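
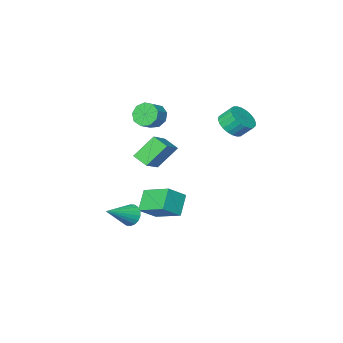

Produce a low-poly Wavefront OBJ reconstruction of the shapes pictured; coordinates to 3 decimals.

v 0.811 1.997 3.202
v 2.104 2.994 4.155
v 0.483 2.852 2.752
v 1.776 3.849 3.705
v 1.964 1.751 1.895
v 3.257 2.748 2.848
v 1.636 2.606 1.445
v 2.929 3.603 2.398
v -3.174 2.539 3.45
v -2.522 3.227 3.384
v -3.014 3.768 4.165
v -3.666 3.081 4.23
v -2.776 3.345 3.142
v -3.269 3.887 3.922
v -3.091 3.34 2.946
v -3.583 3.882 3.727
v -3.418 3.214 2.827
v -3.911 3.755 3.608
v -3.708 2.985 2.803
v -4.201 3.526 3.583
v -3.917 2.688 2.877
v -4.41 3.229 3.658
v -4.013 2.368 3.039
v -4.506 2.909 3.819
v -3.981 2.074 3.263
v -4.473 2.616 4.043
v -3.826 1.852 3.515
v -4.318 2.393 4.296
v -3.571 1.733 3.758
v -4.064 2.275 4.538
v -3.257 1.738 3.953
v -3.749 2.28 4.734
v -2.929 1.865 4.072
v -3.422 2.406 4.853
v -2.639 2.094 4.097
v -3.132 2.635 4.877
v -2.43 2.391 4.022
v -2.923 2.932 4.803
v -2.334 2.711 3.861
v -2.827 3.252 4.641
v -2.367 3.004 3.637
v -2.859 3.546 4.417
v 1.685 -0.413 -3.897
v 2.08 -0.613 -4.551
v 3.435 -0.147 -2.923
v 2.046 -0.265 -4.584
v 1.94 0.054 -4.481
v 1.783 0.281 -4.262
v 1.607 0.37 -3.971
v 1.447 0.304 -3.665
v 1.334 0.096 -3.405
v 1.29 -0.213 -3.243
v 1.325 -0.561 -3.21
v 1.431 -0.88 -3.313
v 1.587 -1.107 -3.532
v 1.763 -1.196 -3.823
v 1.923 -1.13 -4.129
v 2.037 -0.922 -4.389
v -0.105 -0.611 -4.659
v -0.927 -1.37 -3.571
v -0.695 1.206 -3.836
v -1.517 0.447 -2.748
v 1.057 -0.627 -3.792
v 0.235 -1.386 -2.704
v 0.467 1.19 -2.969
v -0.355 0.431 -1.881
v -0.368 -1.177 3.35
v 0.154 -1.547 2.761
v 0.97 -1.194 3.261
v 0.448 -0.823 3.85
v 0.018 -0.993 2.592
v 0.833 -0.64 3.092
v -0.299 -0.525 2.778
v 0.516 -0.171 3.278
v -0.648 -0.362 3.231
v 0.167 -0.008 3.732
v -0.866 -0.58 3.74
v -0.051 -0.226 4.241
v -0.851 -1.077 4.067
v -0.035 -0.724 4.567
v -0.609 -1.621 4.058
v 0.206 -1.268 4.558
v -0.255 -1.957 3.717
v 0.561 -1.604 4.218
v 0.047 -1.928 3.205
v 0.862 -1.574 3.705
f 2 4 1
f 5 2 1
f 1 4 3
f 3 5 1
f 2 8 4
f 6 2 5
f 6 8 2
f 4 8 3
f 7 5 3
f 3 8 7
f 7 6 5
f 8 6 7
f 10 9 13
f 10 13 11
f 11 13 14
f 11 14 12
f 13 9 15
f 13 15 14
f 14 15 16
f 14 16 12
f 15 9 17
f 15 17 16
f 16 17 18
f 16 18 12
f 17 9 19
f 17 19 18
f 18 19 20
f 18 20 12
f 19 9 21
f 19 21 20
f 20 21 22
f 20 22 12
f 21 9 23
f 21 23 22
f 22 23 24
f 22 24 12
f 23 9 25
f 23 25 24
f 24 25 26
f 24 26 12
f 25 9 27
f 25 27 26
f 26 27 28
f 26 28 12
f 27 9 29
f 27 29 28
f 28 29 30
f 28 30 12
f 29 9 31
f 29 31 30
f 30 31 32
f 30 32 12
f 31 9 33
f 31 33 32
f 32 33 34
f 32 34 12
f 33 9 35
f 33 35 34
f 34 35 36
f 34 36 12
f 35 9 37
f 35 37 36
f 36 37 38
f 36 38 12
f 37 9 39
f 37 39 38
f 38 39 40
f 38 40 12
f 39 9 41
f 39 41 40
f 40 41 42
f 40 42 12
f 41 9 10
f 41 10 42
f 42 10 11
f 42 11 12
f 44 43 46
f 44 46 45
f 46 43 47
f 46 47 45
f 47 43 48
f 47 48 45
f 48 43 49
f 48 49 45
f 49 43 50
f 49 50 45
f 50 43 51
f 50 51 45
f 51 43 52
f 51 52 45
f 52 43 53
f 52 53 45
f 53 43 54
f 53 54 45
f 54 43 55
f 54 55 45
f 55 43 56
f 55 56 45
f 56 43 57
f 56 57 45
f 57 43 58
f 57 58 45
f 58 43 44
f 58 44 45
f 60 62 59
f 63 60 59
f 59 62 61
f 61 63 59
f 60 66 62
f 64 60 63
f 64 66 60
f 62 66 61
f 65 63 61
f 61 66 65
f 65 64 63
f 66 64 65
f 68 67 71
f 68 71 69
f 69 71 72
f 69 72 70
f 71 67 73
f 71 73 72
f 72 73 74
f 72 74 70
f 73 67 75
f 73 75 74
f 74 75 76
f 74 76 70
f 75 67 77
f 75 77 76
f 76 77 78
f 76 78 70
f 77 67 79
f 77 79 78
f 78 79 80
f 78 80 70
f 79 67 81
f 79 81 80
f 80 81 82
f 80 82 70
f 81 67 83
f 81 83 82
f 82 83 84
f 82 84 70
f 83 67 85
f 83 85 84
f 84 85 86
f 84 86 70
f 85 67 68
f 85 68 86
f 86 68 69
f 86 69 70



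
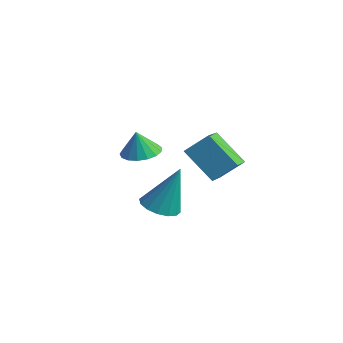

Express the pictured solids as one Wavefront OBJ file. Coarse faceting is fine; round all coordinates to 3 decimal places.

v -3.579 -1.556 0.683
v -2.778 -1.893 0.725
v -3.701 -1.704 1.837
v -2.718 -1.485 0.783
v -2.855 -1.093 0.819
v -3.158 -0.808 0.824
v -3.557 -0.694 0.796
v -3.962 -0.777 0.742
v -4.278 -1.039 0.675
v -4.435 -1.419 0.61
v -4.395 -1.831 0.561
v -4.169 -2.179 0.54
v -3.807 -2.385 0.552
v -3.393 -2.401 0.594
v -3.021 -2.223 0.656
v 0.15 -3.839 0.179
v 0.94 -4.14 0.094
v 0.61 -3.201 2.181
v 0.962 -3.723 -0.044
v 0.766 -3.336 -0.122
v 0.405 -3.085 -0.119
v -0.024 -3.035 -0.036
v -0.407 -3.201 0.104
v -0.64 -3.538 0.265
v -0.662 -3.955 0.403
v -0.466 -4.341 0.481
v -0.105 -4.593 0.478
v 0.325 -4.642 0.395
v 0.707 -4.476 0.255
v -2.628 -0.087 0.556
v -2.007 0.707 1.438
v -3.265 0.959 0.063
v -2.644 1.753 0.945
v -1.216 0.187 -0.685
v -0.595 0.981 0.197
v -1.853 1.233 -1.178
v -1.232 2.027 -0.296
f 2 1 4
f 2 4 3
f 4 1 5
f 4 5 3
f 5 1 6
f 5 6 3
f 6 1 7
f 6 7 3
f 7 1 8
f 7 8 3
f 8 1 9
f 8 9 3
f 9 1 10
f 9 10 3
f 10 1 11
f 10 11 3
f 11 1 12
f 11 12 3
f 12 1 13
f 12 13 3
f 13 1 14
f 13 14 3
f 14 1 15
f 14 15 3
f 15 1 2
f 15 2 3
f 17 16 19
f 17 19 18
f 19 16 20
f 19 20 18
f 20 16 21
f 20 21 18
f 21 16 22
f 21 22 18
f 22 16 23
f 22 23 18
f 23 16 24
f 23 24 18
f 24 16 25
f 24 25 18
f 25 16 26
f 25 26 18
f 26 16 27
f 26 27 18
f 27 16 28
f 27 28 18
f 28 16 29
f 28 29 18
f 29 16 17
f 29 17 18
f 31 33 30
f 34 31 30
f 30 33 32
f 32 34 30
f 31 37 33
f 35 31 34
f 35 37 31
f 33 37 32
f 36 34 32
f 32 37 36
f 36 35 34
f 37 35 36



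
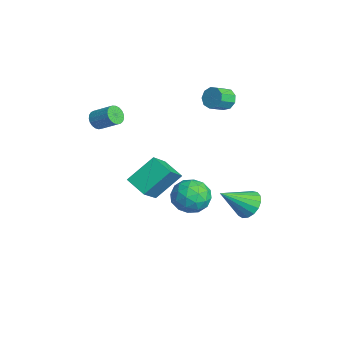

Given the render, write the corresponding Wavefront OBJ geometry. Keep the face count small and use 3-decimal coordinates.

v 1.476 3.159 -2.751
v 2.29 2.883 -3.18
v 1.604 1.481 -1.429
v 2.432 3.16 -2.842
v 2.355 3.437 -2.483
v 2.077 3.65 -2.185
v 1.662 3.751 -2.018
v 1.203 3.716 -2.018
v 0.808 3.553 -2.186
v 0.565 3.301 -2.483
v 0.531 3.016 -2.842
v 0.714 2.763 -3.18
v 1.071 2.602 -3.419
v 1.521 2.568 -3.506
v 1.961 2.67 -3.419
v -2.26 -4.305 2.943
v -1.958 -4.117 2.411
v -1.157 -3.268 3.166
v -1.46 -3.455 3.697
v -2.157 -3.942 2.425
v -1.356 -3.093 3.18
v -2.375 -3.829 2.529
v -1.574 -2.98 3.284
v -2.573 -3.799 2.705
v -1.772 -2.95 3.46
v -2.716 -3.856 2.922
v -1.915 -3.007 3.676
v -2.781 -3.99 3.142
v -1.98 -3.141 3.897
v -2.756 -4.179 3.328
v -1.955 -3.33 4.082
v -2.645 -4.39 3.447
v -1.844 -3.541 4.202
v -2.468 -4.586 3.479
v -1.667 -3.737 4.234
v -2.255 -4.733 3.418
v -1.454 -3.884 4.173
v -2.042 -4.806 3.275
v -1.241 -3.957 4.03
v -1.868 -4.792 3.075
v -1.067 -3.943 3.83
v -1.761 -4.694 2.851
v -0.96 -3.845 3.606
v -1.741 -4.529 2.644
v -0.94 -3.68 3.399
v -1.81 -4.325 2.488
v -1.009 -3.476 3.243
v 2.815 0.233 0.347
v 3.903 0.341 -0.029
v 2.837 -1.581 -0.111
v 3.925 -1.473 -0.487
v 3.693 -1.393 0.643
v 3.679 -0.271 0.926
v 3.061 -0.969 -1.066
v 3.047 0.153 -0.783
v 4.055 -0.401 -0.902
v 4.446 -0.664 0.154
v 2.294 -0.576 -0.294
v 2.685 -0.839 0.762
v 3.357 0.446 0.199
v 3.383 -1.686 -0.339
v 3.246 -1.639 0.325
v 3.886 -1.576 0.104
v 3.226 0.086 0.761
v 3.865 0.15 0.54
v 3.742 -0.869 0.935
v 2.875 -1.39 -0.68
v 3.514 -1.326 -0.901
v 2.854 0.336 -0.244
v 3.494 0.399 -0.465
v 2.998 -0.371 -1.075
v 4.086 0.073 -0.535
v 4.099 -0.993 -0.804
v 3.591 -0.696 -1.145
v 3.583 -0.037 -0.978
v 4.316 -0.081 0.086
v 4.329 -1.147 -0.183
v 4.192 -1.1 0.481
v 4.184 -0.441 0.647
v 4.405 -0.517 -0.427
v 2.411 -0.093 0.043
v 2.424 -1.159 -0.226
v 2.556 -0.799 -0.787
v 2.548 -0.14 -0.621
v 2.641 -0.247 0.664
v 2.654 -1.313 0.395
v 3.157 -1.203 0.838
v 3.149 -0.544 1.005
v 2.335 -0.723 0.287
v -2.406 2.938 3.338
v -2.035 3.379 3.802
v -1.604 2.463 4.327
v -1.974 2.022 3.862
v -2.492 3.272 3.992
v -2.061 2.357 4.517
v -2.909 3.009 3.876
v -2.477 2.093 4.4
v -3.09 2.713 3.507
v -2.658 1.797 4.032
v -2.951 2.522 3.06
v -2.519 1.606 3.584
v -2.557 2.525 2.742
v -2.125 1.61 3.267
v -2.092 2.722 2.703
v -1.661 1.806 3.228
v -1.774 3.02 2.961
v -1.343 2.104 3.486
v -1.752 3.279 3.395
v -1.32 2.363 3.92
v -4.123 -1.571 -3.946
v -4.362 0.014 -2.528
v -2.954 -0.898 -4.502
v -3.192 0.688 -3.084
v -2.948 -2.548 -2.656
v -3.186 -0.962 -1.238
v -1.778 -1.874 -3.212
v -2.017 -0.289 -1.794
f 2 1 4
f 2 4 3
f 4 1 5
f 4 5 3
f 5 1 6
f 5 6 3
f 6 1 7
f 6 7 3
f 7 1 8
f 7 8 3
f 8 1 9
f 8 9 3
f 9 1 10
f 9 10 3
f 10 1 11
f 10 11 3
f 11 1 12
f 11 12 3
f 12 1 13
f 12 13 3
f 13 1 14
f 13 14 3
f 14 1 15
f 14 15 3
f 15 1 2
f 15 2 3
f 17 16 20
f 17 20 18
f 18 20 21
f 18 21 19
f 20 16 22
f 20 22 21
f 21 22 23
f 21 23 19
f 22 16 24
f 22 24 23
f 23 24 25
f 23 25 19
f 24 16 26
f 24 26 25
f 25 26 27
f 25 27 19
f 26 16 28
f 26 28 27
f 27 28 29
f 27 29 19
f 28 16 30
f 28 30 29
f 29 30 31
f 29 31 19
f 30 16 32
f 30 32 31
f 31 32 33
f 31 33 19
f 32 16 34
f 32 34 33
f 33 34 35
f 33 35 19
f 34 16 36
f 34 36 35
f 35 36 37
f 35 37 19
f 36 16 38
f 36 38 37
f 37 38 39
f 37 39 19
f 38 16 40
f 38 40 39
f 39 40 41
f 39 41 19
f 40 16 42
f 40 42 41
f 41 42 43
f 41 43 19
f 42 16 44
f 42 44 43
f 43 44 45
f 43 45 19
f 44 16 46
f 44 46 45
f 45 46 47
f 45 47 19
f 46 16 17
f 46 17 47
f 47 17 18
f 47 18 19
f 48 85 64
f 85 59 88
f 64 88 53
f 85 88 64
f 48 64 60
f 64 53 65
f 60 65 49
f 64 65 60
f 48 60 69
f 60 49 70
f 69 70 55
f 60 70 69
f 48 69 81
f 69 55 84
f 81 84 58
f 69 84 81
f 48 81 85
f 81 58 89
f 85 89 59
f 81 89 85
f 49 65 76
f 65 53 79
f 76 79 57
f 65 79 76
f 53 88 66
f 88 59 87
f 66 87 52
f 88 87 66
f 59 89 86
f 89 58 82
f 86 82 50
f 89 82 86
f 58 84 83
f 84 55 71
f 83 71 54
f 84 71 83
f 55 70 75
f 70 49 72
f 75 72 56
f 70 72 75
f 51 77 63
f 77 57 78
f 63 78 52
f 77 78 63
f 51 63 61
f 63 52 62
f 61 62 50
f 63 62 61
f 51 61 68
f 61 50 67
f 68 67 54
f 61 67 68
f 51 68 73
f 68 54 74
f 73 74 56
f 68 74 73
f 51 73 77
f 73 56 80
f 77 80 57
f 73 80 77
f 52 78 66
f 78 57 79
f 66 79 53
f 78 79 66
f 50 62 86
f 62 52 87
f 86 87 59
f 62 87 86
f 54 67 83
f 67 50 82
f 83 82 58
f 67 82 83
f 56 74 75
f 74 54 71
f 75 71 55
f 74 71 75
f 57 80 76
f 80 56 72
f 76 72 49
f 80 72 76
f 91 90 94
f 91 94 92
f 92 94 95
f 92 95 93
f 94 90 96
f 94 96 95
f 95 96 97
f 95 97 93
f 96 90 98
f 96 98 97
f 97 98 99
f 97 99 93
f 98 90 100
f 98 100 99
f 99 100 101
f 99 101 93
f 100 90 102
f 100 102 101
f 101 102 103
f 101 103 93
f 102 90 104
f 102 104 103
f 103 104 105
f 103 105 93
f 104 90 106
f 104 106 105
f 105 106 107
f 105 107 93
f 106 90 108
f 106 108 107
f 107 108 109
f 107 109 93
f 108 90 91
f 108 91 109
f 109 91 92
f 109 92 93
f 111 113 110
f 114 111 110
f 110 113 112
f 112 114 110
f 111 117 113
f 115 111 114
f 115 117 111
f 113 117 112
f 116 114 112
f 112 117 116
f 116 115 114
f 117 115 116



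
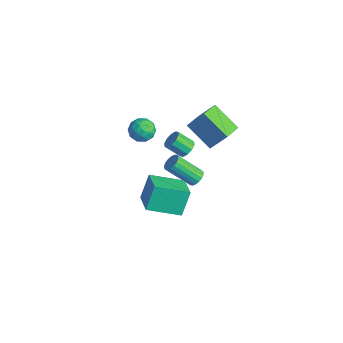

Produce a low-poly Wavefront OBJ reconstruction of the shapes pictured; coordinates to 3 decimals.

v -1.883 2.933 -0.624
v -1.287 2.639 -0.479
v -1.882 1.853 0.369
v -2.477 2.147 0.224
v -1.339 2.962 -0.216
v -1.934 2.176 0.632
v -1.599 3.274 -0.109
v -2.194 2.489 0.739
v -1.967 3.456 -0.198
v -2.562 2.671 0.65
v -2.303 3.438 -0.45
v -2.898 2.653 0.397
v -2.478 3.227 -0.769
v -3.073 2.441 0.079
v -2.426 2.904 -1.032
v -3.021 2.118 -0.184
v -2.166 2.591 -1.139
v -2.761 1.806 -0.291
v -1.798 2.409 -1.05
v -2.393 1.624 -0.202
v -1.462 2.427 -0.797
v -2.057 1.642 0.05
v 2.875 -2.727 1.839
v 2.51 -1.964 3.36
v 3.71 -0.845 1.095
v 3.345 -0.081 2.615
v 4.495 -3.199 2.465
v 4.13 -2.435 3.985
v 5.33 -1.316 1.72
v 4.965 -0.553 3.241
v -0.738 2.968 -2.622
v -0.242 3.077 -2.231
v -1.127 1.78 -0.748
v -1.622 1.672 -1.138
v -0.443 3.297 -2.159
v -1.327 2 -0.675
v -0.711 3.442 -2.192
v -1.595 2.145 -0.708
v -0.985 3.478 -2.324
v -1.869 2.181 -0.84
v -1.202 3.397 -2.524
v -2.087 2.101 -1.04
v -1.313 3.219 -2.746
v -2.198 1.922 -1.263
v -1.293 2.983 -2.94
v -2.177 1.686 -1.457
v -1.145 2.743 -3.061
v -2.029 1.446 -1.578
v -0.904 2.555 -3.082
v -1.788 1.259 -1.598
v -0.624 2.462 -2.997
v -1.509 1.165 -1.513
v -0.371 2.485 -2.826
v -1.256 1.188 -1.342
v -0.202 2.618 -2.608
v -1.087 1.322 -1.125
v -0.155 2.832 -2.394
v -1.04 1.535 -0.91
v -1.882 3.678 2.383
v -1.257 4.497 3.735
v -0.246 4.384 1.199
v 0.379 5.203 2.551
v -1.099 2.477 2.749
v -0.474 3.296 4.101
v 0.537 3.183 1.565
v 1.162 4.002 2.917
v -4.653 1.212 0.823
v -3.822 1.397 1.185
v -4.018 0.283 -0.165
v -3.187 0.468 0.197
v -3.807 -0.015 0.685
v -4.199 0.559 1.296
v -3.641 1.121 -0.276
v -4.033 1.695 0.335
v -3.196 1.34 0.505
v -3.298 0.638 1.099
v -4.542 1.042 -0.079
v -4.644 0.34 0.515
v -4.293 1.386 1.091
v -3.547 0.294 -0.071
v -3.911 0.01 0.217
v -3.422 0.119 0.429
v -4.515 0.894 1.156
v -4.026 1.002 1.368
v -4.017 0.172 1.075
v -3.814 0.678 -0.348
v -3.325 0.786 -0.136
v -4.418 1.561 0.591
v -3.929 1.67 0.803
v -3.823 1.508 -0.055
v -3.436 1.461 0.904
v -3.063 0.915 0.323
v -3.33 1.299 0.045
v -3.561 1.636 0.404
v -3.497 1.048 1.253
v -3.124 0.502 0.672
v -3.488 0.219 0.959
v -3.719 0.556 1.318
v -3.129 1.015 0.853
v -4.716 1.178 0.348
v -4.343 0.632 -0.233
v -4.121 1.124 -0.298
v -4.352 1.461 0.061
v -4.777 0.765 0.697
v -4.404 0.219 0.116
v -4.279 0.044 0.616
v -4.51 0.381 0.975
v -4.711 0.665 0.167
f 2 1 5
f 2 5 3
f 3 5 6
f 3 6 4
f 5 1 7
f 5 7 6
f 6 7 8
f 6 8 4
f 7 1 9
f 7 9 8
f 8 9 10
f 8 10 4
f 9 1 11
f 9 11 10
f 10 11 12
f 10 12 4
f 11 1 13
f 11 13 12
f 12 13 14
f 12 14 4
f 13 1 15
f 13 15 14
f 14 15 16
f 14 16 4
f 15 1 17
f 15 17 16
f 16 17 18
f 16 18 4
f 17 1 19
f 17 19 18
f 18 19 20
f 18 20 4
f 19 1 21
f 19 21 20
f 20 21 22
f 20 22 4
f 21 1 2
f 21 2 22
f 22 2 3
f 22 3 4
f 24 26 23
f 27 24 23
f 23 26 25
f 25 27 23
f 24 30 26
f 28 24 27
f 28 30 24
f 26 30 25
f 29 27 25
f 25 30 29
f 29 28 27
f 30 28 29
f 32 31 35
f 32 35 33
f 33 35 36
f 33 36 34
f 35 31 37
f 35 37 36
f 36 37 38
f 36 38 34
f 37 31 39
f 37 39 38
f 38 39 40
f 38 40 34
f 39 31 41
f 39 41 40
f 40 41 42
f 40 42 34
f 41 31 43
f 41 43 42
f 42 43 44
f 42 44 34
f 43 31 45
f 43 45 44
f 44 45 46
f 44 46 34
f 45 31 47
f 45 47 46
f 46 47 48
f 46 48 34
f 47 31 49
f 47 49 48
f 48 49 50
f 48 50 34
f 49 31 51
f 49 51 50
f 50 51 52
f 50 52 34
f 51 31 53
f 51 53 52
f 52 53 54
f 52 54 34
f 53 31 55
f 53 55 54
f 54 55 56
f 54 56 34
f 55 31 57
f 55 57 56
f 56 57 58
f 56 58 34
f 57 31 32
f 57 32 58
f 58 32 33
f 58 33 34
f 60 62 59
f 63 60 59
f 59 62 61
f 61 63 59
f 60 66 62
f 64 60 63
f 64 66 60
f 62 66 61
f 65 63 61
f 61 66 65
f 65 64 63
f 66 64 65
f 67 104 83
f 104 78 107
f 83 107 72
f 104 107 83
f 67 83 79
f 83 72 84
f 79 84 68
f 83 84 79
f 67 79 88
f 79 68 89
f 88 89 74
f 79 89 88
f 67 88 100
f 88 74 103
f 100 103 77
f 88 103 100
f 67 100 104
f 100 77 108
f 104 108 78
f 100 108 104
f 68 84 95
f 84 72 98
f 95 98 76
f 84 98 95
f 72 107 85
f 107 78 106
f 85 106 71
f 107 106 85
f 78 108 105
f 108 77 101
f 105 101 69
f 108 101 105
f 77 103 102
f 103 74 90
f 102 90 73
f 103 90 102
f 74 89 94
f 89 68 91
f 94 91 75
f 89 91 94
f 70 96 82
f 96 76 97
f 82 97 71
f 96 97 82
f 70 82 80
f 82 71 81
f 80 81 69
f 82 81 80
f 70 80 87
f 80 69 86
f 87 86 73
f 80 86 87
f 70 87 92
f 87 73 93
f 92 93 75
f 87 93 92
f 70 92 96
f 92 75 99
f 96 99 76
f 92 99 96
f 71 97 85
f 97 76 98
f 85 98 72
f 97 98 85
f 69 81 105
f 81 71 106
f 105 106 78
f 81 106 105
f 73 86 102
f 86 69 101
f 102 101 77
f 86 101 102
f 75 93 94
f 93 73 90
f 94 90 74
f 93 90 94
f 76 99 95
f 99 75 91
f 95 91 68
f 99 91 95



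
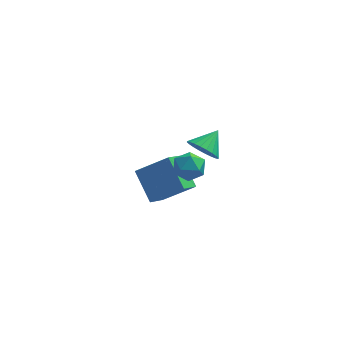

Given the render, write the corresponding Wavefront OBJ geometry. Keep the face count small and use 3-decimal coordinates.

v -1.615 1.829 -1.169
v -0.698 1.925 -1.243
v -1.422 0.495 -0.517
v -0.505 0.591 -0.591
v -0.981 1.129 -0.007
v -1.1 1.953 -0.41
v -1.02 0.467 -1.35
v -1.139 1.291 -1.753
v -0.33 1.084 -1.355
v -0.306 1.493 -0.525
v -1.814 0.927 -1.235
v -1.79 1.336 -0.405
v -3.882 2.269 -2.461
v -2.202 2.272 -1.217
v -3.367 3.278 -3.158
v -1.687 3.281 -1.914
v -2.973 0.959 -3.686
v -1.293 0.962 -2.442
v -2.458 1.968 -4.383
v -0.778 1.971 -3.139
v -0.148 -1.69 3.031
v 0.632 -2.07 2.833
v 0.488 -0.77 3.769
v 0.601 -1.841 2.574
v 0.455 -1.589 2.385
v 0.218 -1.352 2.294
v -0.075 -1.167 2.315
v -0.379 -1.061 2.446
v -0.648 -1.052 2.665
v -0.841 -1.139 2.941
v -0.928 -1.311 3.23
v -0.896 -1.54 3.489
v -0.751 -1.792 3.678
v -0.513 -2.029 3.769
v -0.22 -2.214 3.747
v 0.084 -2.319 3.617
v 0.352 -2.329 3.397
v 0.545 -2.241 3.122
f 1 12 6
f 1 6 2
f 1 2 8
f 1 8 11
f 1 11 12
f 2 6 10
f 6 12 5
f 12 11 3
f 11 8 7
f 8 2 9
f 4 10 5
f 4 5 3
f 4 3 7
f 4 7 9
f 4 9 10
f 5 10 6
f 3 5 12
f 7 3 11
f 9 7 8
f 10 9 2
f 14 16 13
f 17 14 13
f 13 16 15
f 15 17 13
f 14 20 16
f 18 14 17
f 18 20 14
f 16 20 15
f 19 17 15
f 15 20 19
f 19 18 17
f 20 18 19
f 22 21 24
f 22 24 23
f 24 21 25
f 24 25 23
f 25 21 26
f 25 26 23
f 26 21 27
f 26 27 23
f 27 21 28
f 27 28 23
f 28 21 29
f 28 29 23
f 29 21 30
f 29 30 23
f 30 21 31
f 30 31 23
f 31 21 32
f 31 32 23
f 32 21 33
f 32 33 23
f 33 21 34
f 33 34 23
f 34 21 35
f 34 35 23
f 35 21 36
f 35 36 23
f 36 21 37
f 36 37 23
f 37 21 38
f 37 38 23
f 38 21 22
f 38 22 23



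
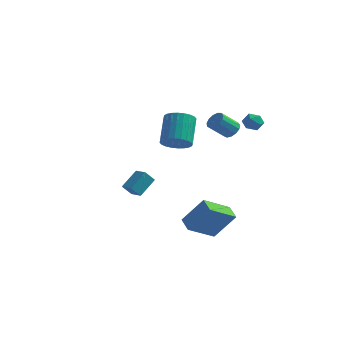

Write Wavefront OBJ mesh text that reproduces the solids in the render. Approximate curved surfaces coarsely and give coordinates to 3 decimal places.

v -3.848 2.045 -2.331
v -3.446 3.199 -1.33
v -4.686 2.467 -2.481
v -4.284 3.621 -1.479
v -3.456 2.559 -3.081
v -3.054 3.713 -2.079
v -4.294 2.981 -3.23
v -3.892 4.135 -2.229
v 3.558 4.065 4.148
v 4.1 3.807 3.759
v 2.96 3.093 3.961
v 3.502 2.835 3.572
v 3.576 2.916 4.278
v 3.945 3.517 4.394
v 3.115 3.383 3.326
v 3.484 3.984 3.442
v 3.826 3.385 3.251
v 4.111 3.097 3.84
v 2.949 3.803 3.88
v 3.234 3.515 4.469
v 2.246 3.266 3.075
v 2.513 3.62 3.591
v 1.78 2.788 4.541
v 1.514 2.434 4.025
v 2.187 3.798 3.495
v 1.455 2.966 4.445
v 1.88 3.806 3.266
v 1.148 2.974 4.216
v 1.69 3.644 2.976
v 0.957 2.812 3.926
v 1.676 3.361 2.718
v 0.943 2.529 3.668
v 1.843 3.048 2.573
v 1.11 2.216 3.523
v 2.138 2.805 2.587
v 1.405 1.973 3.537
v 2.468 2.707 2.757
v 1.735 1.875 3.707
v 2.727 2.788 3.027
v 1.994 1.956 3.977
v 2.834 3.02 3.313
v 2.101 2.188 4.263
v 2.754 3.33 3.523
v 2.021 2.498 4.473
v 2.966 -4.534 -2.019
v 4.175 -4.232 -0.379
v 2.267 -3.856 -1.629
v 3.475 -3.554 0.012
v 3.905 -3.006 -2.992
v 5.113 -2.704 -1.351
v 3.205 -2.328 -2.601
v 4.414 -2.026 -0.961
v 0.244 -0.255 2.822
v 1.176 0.013 2.818
v 0.788 1.383 4.374
v -0.144 1.115 4.378
v 1.028 0.255 2.567
v 0.641 1.626 4.124
v 0.761 0.42 2.356
v 0.374 1.791 3.913
v 0.416 0.482 2.215
v 0.028 1.853 3.772
v 0.044 0.432 2.167
v -0.344 1.802 3.724
v -0.298 0.277 2.218
v -0.686 1.647 3.775
v -0.557 0.041 2.361
v -0.945 1.412 3.918
v -0.694 -0.24 2.575
v -1.082 1.131 4.131
v -0.688 -0.523 2.826
v -1.076 0.847 4.382
v -0.541 -0.766 3.076
v -0.928 0.605 4.633
v -0.274 -0.931 3.287
v -0.661 0.44 4.844
v 0.072 -0.993 3.428
v -0.316 0.378 4.985
v 0.444 -0.942 3.476
v 0.056 0.428 5.033
v 0.786 -0.787 3.425
v 0.398 0.583 4.982
v 1.045 -0.552 3.282
v 0.657 0.819 4.839
v 1.182 -0.271 3.069
v 0.794 1.1 4.625
f 2 4 1
f 5 2 1
f 1 4 3
f 3 5 1
f 2 8 4
f 6 2 5
f 6 8 2
f 4 8 3
f 7 5 3
f 3 8 7
f 7 6 5
f 8 6 7
f 9 20 14
f 9 14 10
f 9 10 16
f 9 16 19
f 9 19 20
f 10 14 18
f 14 20 13
f 20 19 11
f 19 16 15
f 16 10 17
f 12 18 13
f 12 13 11
f 12 11 15
f 12 15 17
f 12 17 18
f 13 18 14
f 11 13 20
f 15 11 19
f 17 15 16
f 18 17 10
f 22 21 25
f 22 25 23
f 23 25 26
f 23 26 24
f 25 21 27
f 25 27 26
f 26 27 28
f 26 28 24
f 27 21 29
f 27 29 28
f 28 29 30
f 28 30 24
f 29 21 31
f 29 31 30
f 30 31 32
f 30 32 24
f 31 21 33
f 31 33 32
f 32 33 34
f 32 34 24
f 33 21 35
f 33 35 34
f 34 35 36
f 34 36 24
f 35 21 37
f 35 37 36
f 36 37 38
f 36 38 24
f 37 21 39
f 37 39 38
f 38 39 40
f 38 40 24
f 39 21 41
f 39 41 40
f 40 41 42
f 40 42 24
f 41 21 43
f 41 43 42
f 42 43 44
f 42 44 24
f 43 21 22
f 43 22 44
f 44 22 23
f 44 23 24
f 46 48 45
f 49 46 45
f 45 48 47
f 47 49 45
f 46 52 48
f 50 46 49
f 50 52 46
f 48 52 47
f 51 49 47
f 47 52 51
f 51 50 49
f 52 50 51
f 54 53 57
f 54 57 55
f 55 57 58
f 55 58 56
f 57 53 59
f 57 59 58
f 58 59 60
f 58 60 56
f 59 53 61
f 59 61 60
f 60 61 62
f 60 62 56
f 61 53 63
f 61 63 62
f 62 63 64
f 62 64 56
f 63 53 65
f 63 65 64
f 64 65 66
f 64 66 56
f 65 53 67
f 65 67 66
f 66 67 68
f 66 68 56
f 67 53 69
f 67 69 68
f 68 69 70
f 68 70 56
f 69 53 71
f 69 71 70
f 70 71 72
f 70 72 56
f 71 53 73
f 71 73 72
f 72 73 74
f 72 74 56
f 73 53 75
f 73 75 74
f 74 75 76
f 74 76 56
f 75 53 77
f 75 77 76
f 76 77 78
f 76 78 56
f 77 53 79
f 77 79 78
f 78 79 80
f 78 80 56
f 79 53 81
f 79 81 80
f 80 81 82
f 80 82 56
f 81 53 83
f 81 83 82
f 82 83 84
f 82 84 56
f 83 53 85
f 83 85 84
f 84 85 86
f 84 86 56
f 85 53 54
f 85 54 86
f 86 54 55
f 86 55 56



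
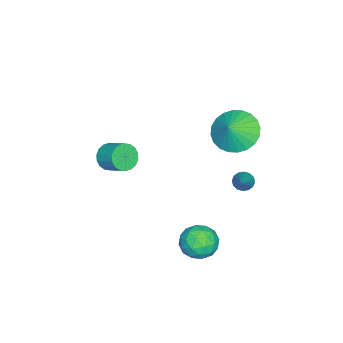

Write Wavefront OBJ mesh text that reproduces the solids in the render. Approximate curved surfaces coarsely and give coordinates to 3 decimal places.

v -2.586 2.461 2.598
v -1.97 3.231 2.109
v -1.894 2.379 3.342
v -2.217 3.471 2.365
v -2.52 3.557 2.657
v -2.833 3.477 2.939
v -3.109 3.242 3.17
v -3.305 2.888 3.313
v -3.391 2.469 3.348
v -3.355 2.049 3.268
v -3.202 1.691 3.086
v -2.955 1.451 2.83
v -2.652 1.364 2.539
v -2.339 1.445 2.256
v -2.064 1.68 2.026
v -1.868 2.034 1.883
v -1.781 2.453 1.848
v -1.817 2.873 1.928
v -2.27 -3.209 -0.655
v -1.887 -3.017 -1.234
v -1.507 -2.119 -0.683
v -1.89 -2.311 -0.105
v -2.167 -2.869 -1.281
v -1.787 -1.971 -0.731
v -2.468 -2.789 -1.205
v -2.088 -1.89 -0.655
v -2.729 -2.791 -1.02
v -2.349 -1.893 -0.47
v -2.9 -2.877 -0.762
v -2.52 -1.979 -0.212
v -2.946 -3.028 -0.484
v -2.565 -2.13 0.067
v -2.858 -3.215 -0.239
v -2.477 -2.317 0.311
v -2.653 -3.401 -0.077
v -2.273 -2.503 0.474
v -2.373 -3.549 -0.029
v -1.993 -2.651 0.521
v -2.072 -3.63 -0.105
v -1.692 -2.731 0.445
v -1.811 -3.627 -0.29
v -1.431 -2.729 0.26
v -1.64 -3.541 -0.548
v -1.26 -2.643 0.002
v -1.595 -3.39 -0.827
v -1.214 -2.492 -0.276
v -1.683 -3.203 -1.071
v -1.302 -2.305 -0.521
v 0.249 2.339 -2.262
v 0.783 2.213 -2.993
v -0.803 1.507 -2.887
v -0.269 1.381 -3.618
v -0.045 0.999 -2.817
v 0.605 1.514 -2.431
v -0.625 2.206 -3.449
v 0.025 2.721 -3.063
v 0.243 2.131 -3.727
v 0.601 1.385 -3.337
v -0.621 2.335 -2.543
v -0.263 1.589 -2.153
v 0.608 2.349 -2.573
v -0.628 1.371 -3.307
v -0.497 1.147 -2.836
v -0.183 1.072 -3.267
v 0.504 1.938 -2.242
v 0.818 1.864 -2.672
v 0.331 1.151 -2.569
v -0.838 1.856 -3.208
v -0.524 1.782 -3.638
v 0.163 2.648 -2.613
v 0.477 2.573 -3.044
v -0.351 2.569 -3.311
v 0.605 2.227 -3.434
v -0.013 1.737 -3.801
v -0.223 2.222 -3.702
v 0.16 2.525 -3.475
v 0.816 1.788 -3.205
v 0.197 1.299 -3.572
v 0.329 1.075 -3.101
v 0.711 1.377 -2.874
v 0.498 1.74 -3.636
v -0.217 2.421 -2.308
v -0.836 1.932 -2.675
v -0.731 2.343 -3.006
v -0.349 2.645 -2.779
v -0.007 1.983 -2.079
v -0.625 1.493 -2.446
v -0.18 1.195 -2.405
v 0.203 1.498 -2.178
v -0.518 1.98 -2.244
v -4.739 2.118 -2.632
v -4.402 1.943 -2.972
v -3.201 2.542 -1.328
v -4.427 2.2 -3.027
v -4.535 2.435 -2.975
v -4.698 2.586 -2.832
v -4.872 2.611 -2.635
v -5.01 2.504 -2.437
v -5.076 2.294 -2.291
v -5.051 2.037 -2.237
v -4.943 1.801 -2.288
v -4.78 1.651 -2.432
v -4.606 1.626 -2.629
v -4.468 1.733 -2.827
f 2 1 4
f 2 4 3
f 4 1 5
f 4 5 3
f 5 1 6
f 5 6 3
f 6 1 7
f 6 7 3
f 7 1 8
f 7 8 3
f 8 1 9
f 8 9 3
f 9 1 10
f 9 10 3
f 10 1 11
f 10 11 3
f 11 1 12
f 11 12 3
f 12 1 13
f 12 13 3
f 13 1 14
f 13 14 3
f 14 1 15
f 14 15 3
f 15 1 16
f 15 16 3
f 16 1 17
f 16 17 3
f 17 1 18
f 17 18 3
f 18 1 2
f 18 2 3
f 20 19 23
f 20 23 21
f 21 23 24
f 21 24 22
f 23 19 25
f 23 25 24
f 24 25 26
f 24 26 22
f 25 19 27
f 25 27 26
f 26 27 28
f 26 28 22
f 27 19 29
f 27 29 28
f 28 29 30
f 28 30 22
f 29 19 31
f 29 31 30
f 30 31 32
f 30 32 22
f 31 19 33
f 31 33 32
f 32 33 34
f 32 34 22
f 33 19 35
f 33 35 34
f 34 35 36
f 34 36 22
f 35 19 37
f 35 37 36
f 36 37 38
f 36 38 22
f 37 19 39
f 37 39 38
f 38 39 40
f 38 40 22
f 39 19 41
f 39 41 40
f 40 41 42
f 40 42 22
f 41 19 43
f 41 43 42
f 42 43 44
f 42 44 22
f 43 19 45
f 43 45 44
f 44 45 46
f 44 46 22
f 45 19 47
f 45 47 46
f 46 47 48
f 46 48 22
f 47 19 20
f 47 20 48
f 48 20 21
f 48 21 22
f 49 86 65
f 86 60 89
f 65 89 54
f 86 89 65
f 49 65 61
f 65 54 66
f 61 66 50
f 65 66 61
f 49 61 70
f 61 50 71
f 70 71 56
f 61 71 70
f 49 70 82
f 70 56 85
f 82 85 59
f 70 85 82
f 49 82 86
f 82 59 90
f 86 90 60
f 82 90 86
f 50 66 77
f 66 54 80
f 77 80 58
f 66 80 77
f 54 89 67
f 89 60 88
f 67 88 53
f 89 88 67
f 60 90 87
f 90 59 83
f 87 83 51
f 90 83 87
f 59 85 84
f 85 56 72
f 84 72 55
f 85 72 84
f 56 71 76
f 71 50 73
f 76 73 57
f 71 73 76
f 52 78 64
f 78 58 79
f 64 79 53
f 78 79 64
f 52 64 62
f 64 53 63
f 62 63 51
f 64 63 62
f 52 62 69
f 62 51 68
f 69 68 55
f 62 68 69
f 52 69 74
f 69 55 75
f 74 75 57
f 69 75 74
f 52 74 78
f 74 57 81
f 78 81 58
f 74 81 78
f 53 79 67
f 79 58 80
f 67 80 54
f 79 80 67
f 51 63 87
f 63 53 88
f 87 88 60
f 63 88 87
f 55 68 84
f 68 51 83
f 84 83 59
f 68 83 84
f 57 75 76
f 75 55 72
f 76 72 56
f 75 72 76
f 58 81 77
f 81 57 73
f 77 73 50
f 81 73 77
f 92 91 94
f 92 94 93
f 94 91 95
f 94 95 93
f 95 91 96
f 95 96 93
f 96 91 97
f 96 97 93
f 97 91 98
f 97 98 93
f 98 91 99
f 98 99 93
f 99 91 100
f 99 100 93
f 100 91 101
f 100 101 93
f 101 91 102
f 101 102 93
f 102 91 103
f 102 103 93
f 103 91 104
f 103 104 93
f 104 91 92
f 104 92 93



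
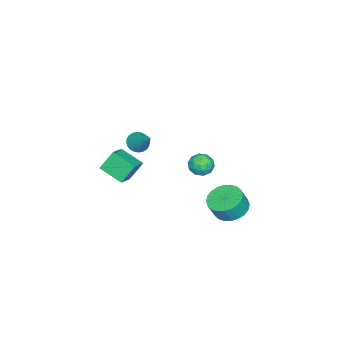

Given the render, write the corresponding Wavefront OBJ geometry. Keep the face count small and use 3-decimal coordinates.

v 0.38 3.735 -3.279
v 1.265 3.361 -3.726
v 1.705 3.111 -2.649
v 0.82 3.485 -2.201
v 1.364 3.759 -3.674
v 1.803 3.509 -2.597
v 1.312 4.154 -3.561
v 1.751 3.904 -2.484
v 1.119 4.485 -3.406
v 1.558 4.235 -2.328
v 0.813 4.702 -3.231
v 1.252 4.451 -2.153
v 0.442 4.771 -3.063
v 0.881 4.521 -1.986
v 0.061 4.683 -2.928
v 0.5 4.433 -1.851
v -0.272 4.451 -2.847
v 0.168 4.2 -1.769
v -0.505 4.109 -2.831
v -0.065 3.859 -1.754
v -0.603 3.711 -2.883
v -0.164 3.461 -1.806
v -0.551 3.316 -2.996
v -0.112 3.066 -1.919
v -0.358 2.985 -3.152
v 0.081 2.735 -2.074
v -0.052 2.769 -3.327
v 0.387 2.518 -2.249
v 0.319 2.699 -3.494
v 0.758 2.449 -2.417
v 0.7 2.787 -3.629
v 1.139 2.537 -2.552
v 1.032 3.02 -3.711
v 1.472 2.769 -2.633
v -3.215 -3.638 -2.428
v -2.794 -3.369 -2.961
v -2.325 -2.422 -1.112
v -3.018 -3.193 -2.972
v -3.271 -3.085 -2.901
v -3.516 -3.061 -2.757
v -3.715 -3.124 -2.564
v -3.838 -3.266 -2.35
v -3.866 -3.465 -2.147
v -3.795 -3.69 -1.988
v -3.635 -3.907 -1.895
v -3.412 -4.083 -1.884
v -3.158 -4.191 -1.955
v -2.913 -4.215 -2.098
v -2.714 -4.151 -2.292
v -2.591 -4.009 -2.506
v -2.563 -3.811 -2.708
v -2.635 -3.586 -2.868
v 3.141 -0.326 1.176
v 2.919 -1.719 1.77
v 4.253 -0.28 1.701
v 4.031 -1.672 2.295
v 3.689 -0.888 0.065
v 3.467 -2.28 0.659
v 4.801 -0.841 0.59
v 4.579 -2.234 1.184
v -4.443 0.415 -3.367
v -3.743 0.856 -3.297
v -3.757 -0.576 -3.963
v -3.057 -0.135 -3.893
v -3.422 -0.446 -3.214
v -3.845 0.166 -2.846
v -3.655 0.114 -4.414
v -4.078 0.726 -4.046
v -3.256 0.67 -3.944
v -3.112 0.324 -3.202
v -4.388 -0.044 -4.058
v -4.244 -0.39 -3.316
v -4.153 0.722 -3.28
v -3.347 -0.442 -3.98
v -3.561 -0.626 -3.582
v -3.15 -0.366 -3.54
v -4.213 0.317 -3.015
v -3.802 0.576 -2.974
v -3.613 -0.189 -2.925
v -3.698 -0.296 -4.286
v -3.287 -0.037 -4.245
v -4.35 0.646 -3.72
v -3.939 0.906 -3.678
v -3.887 0.469 -4.335
v -3.455 0.873 -3.619
v -3.052 0.29 -3.969
v -3.403 0.436 -4.275
v -3.652 0.796 -4.059
v -3.371 0.669 -3.183
v -2.968 0.087 -3.533
v -3.182 -0.096 -3.134
v -3.431 0.264 -2.918
v -3.084 0.56 -3.563
v -4.532 0.193 -3.727
v -4.129 -0.389 -4.077
v -4.069 0.016 -4.342
v -4.318 0.376 -4.126
v -4.448 -0.01 -3.291
v -4.045 -0.593 -3.641
v -3.848 -0.516 -3.201
v -4.097 -0.156 -2.985
v -4.416 -0.28 -3.697
f 2 1 5
f 2 5 3
f 3 5 6
f 3 6 4
f 5 1 7
f 5 7 6
f 6 7 8
f 6 8 4
f 7 1 9
f 7 9 8
f 8 9 10
f 8 10 4
f 9 1 11
f 9 11 10
f 10 11 12
f 10 12 4
f 11 1 13
f 11 13 12
f 12 13 14
f 12 14 4
f 13 1 15
f 13 15 14
f 14 15 16
f 14 16 4
f 15 1 17
f 15 17 16
f 16 17 18
f 16 18 4
f 17 1 19
f 17 19 18
f 18 19 20
f 18 20 4
f 19 1 21
f 19 21 20
f 20 21 22
f 20 22 4
f 21 1 23
f 21 23 22
f 22 23 24
f 22 24 4
f 23 1 25
f 23 25 24
f 24 25 26
f 24 26 4
f 25 1 27
f 25 27 26
f 26 27 28
f 26 28 4
f 27 1 29
f 27 29 28
f 28 29 30
f 28 30 4
f 29 1 31
f 29 31 30
f 30 31 32
f 30 32 4
f 31 1 33
f 31 33 32
f 32 33 34
f 32 34 4
f 33 1 2
f 33 2 34
f 34 2 3
f 34 3 4
f 36 35 38
f 36 38 37
f 38 35 39
f 38 39 37
f 39 35 40
f 39 40 37
f 40 35 41
f 40 41 37
f 41 35 42
f 41 42 37
f 42 35 43
f 42 43 37
f 43 35 44
f 43 44 37
f 44 35 45
f 44 45 37
f 45 35 46
f 45 46 37
f 46 35 47
f 46 47 37
f 47 35 48
f 47 48 37
f 48 35 49
f 48 49 37
f 49 35 50
f 49 50 37
f 50 35 51
f 50 51 37
f 51 35 52
f 51 52 37
f 52 35 36
f 52 36 37
f 54 56 53
f 57 54 53
f 53 56 55
f 55 57 53
f 54 60 56
f 58 54 57
f 58 60 54
f 56 60 55
f 59 57 55
f 55 60 59
f 59 58 57
f 60 58 59
f 61 98 77
f 98 72 101
f 77 101 66
f 98 101 77
f 61 77 73
f 77 66 78
f 73 78 62
f 77 78 73
f 61 73 82
f 73 62 83
f 82 83 68
f 73 83 82
f 61 82 94
f 82 68 97
f 94 97 71
f 82 97 94
f 61 94 98
f 94 71 102
f 98 102 72
f 94 102 98
f 62 78 89
f 78 66 92
f 89 92 70
f 78 92 89
f 66 101 79
f 101 72 100
f 79 100 65
f 101 100 79
f 72 102 99
f 102 71 95
f 99 95 63
f 102 95 99
f 71 97 96
f 97 68 84
f 96 84 67
f 97 84 96
f 68 83 88
f 83 62 85
f 88 85 69
f 83 85 88
f 64 90 76
f 90 70 91
f 76 91 65
f 90 91 76
f 64 76 74
f 76 65 75
f 74 75 63
f 76 75 74
f 64 74 81
f 74 63 80
f 81 80 67
f 74 80 81
f 64 81 86
f 81 67 87
f 86 87 69
f 81 87 86
f 64 86 90
f 86 69 93
f 90 93 70
f 86 93 90
f 65 91 79
f 91 70 92
f 79 92 66
f 91 92 79
f 63 75 99
f 75 65 100
f 99 100 72
f 75 100 99
f 67 80 96
f 80 63 95
f 96 95 71
f 80 95 96
f 69 87 88
f 87 67 84
f 88 84 68
f 87 84 88
f 70 93 89
f 93 69 85
f 89 85 62
f 93 85 89



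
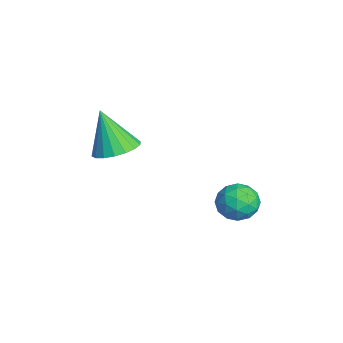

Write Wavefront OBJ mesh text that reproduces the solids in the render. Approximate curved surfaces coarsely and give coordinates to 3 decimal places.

v 0.265 -1.856 2.401
v 0.823 -2.765 2.319
v -0.365 -2.424 4.399
v 1.14 -2.463 2.505
v 1.284 -2.04 2.67
v 1.226 -1.581 2.782
v 0.977 -1.176 2.819
v 0.588 -0.906 2.773
v 0.134 -0.825 2.653
v -0.294 -0.947 2.483
v -0.611 -1.25 2.298
v -0.755 -1.673 2.132
v -0.697 -2.132 2.02
v -0.448 -2.537 1.984
v -0.058 -2.806 2.03
v 0.395 -2.888 2.149
v 1.265 4.045 -0.897
v 1.977 3.341 -1.023
v 0.123 2.879 -0.837
v 0.835 2.175 -0.963
v 0.791 2.7 -0.102
v 1.497 3.42 -0.139
v 0.603 2.8 -1.721
v 1.309 3.52 -1.758
v 1.568 2.571 -1.532
v 1.684 2.509 -0.531
v 0.416 3.711 -1.329
v 0.532 3.649 -0.328
v 1.722 3.795 -0.965
v 0.378 2.425 -0.895
v 0.352 2.733 -0.389
v 0.771 2.319 -0.463
v 1.439 3.842 -0.446
v 1.858 3.428 -0.52
v 1.16 3.051 0.022
v 0.242 2.792 -1.34
v 0.661 2.378 -1.414
v 1.329 3.901 -1.397
v 1.748 3.487 -1.471
v 0.94 3.169 -1.882
v 1.9 2.929 -1.339
v 1.228 2.244 -1.303
v 1.092 2.611 -1.749
v 1.507 3.034 -1.771
v 1.968 2.892 -0.75
v 1.296 2.207 -0.715
v 1.27 2.516 -0.209
v 1.685 2.939 -0.231
v 1.727 2.44 -1.05
v 0.804 4.013 -1.145
v 0.132 3.328 -1.11
v 0.415 3.281 -1.629
v 0.83 3.704 -1.651
v 0.872 3.976 -0.557
v 0.2 3.291 -0.521
v 0.593 3.186 -0.089
v 1.008 3.609 -0.111
v 0.373 3.78 -0.81
f 2 1 4
f 2 4 3
f 4 1 5
f 4 5 3
f 5 1 6
f 5 6 3
f 6 1 7
f 6 7 3
f 7 1 8
f 7 8 3
f 8 1 9
f 8 9 3
f 9 1 10
f 9 10 3
f 10 1 11
f 10 11 3
f 11 1 12
f 11 12 3
f 12 1 13
f 12 13 3
f 13 1 14
f 13 14 3
f 14 1 15
f 14 15 3
f 15 1 16
f 15 16 3
f 16 1 2
f 16 2 3
f 17 54 33
f 54 28 57
f 33 57 22
f 54 57 33
f 17 33 29
f 33 22 34
f 29 34 18
f 33 34 29
f 17 29 38
f 29 18 39
f 38 39 24
f 29 39 38
f 17 38 50
f 38 24 53
f 50 53 27
f 38 53 50
f 17 50 54
f 50 27 58
f 54 58 28
f 50 58 54
f 18 34 45
f 34 22 48
f 45 48 26
f 34 48 45
f 22 57 35
f 57 28 56
f 35 56 21
f 57 56 35
f 28 58 55
f 58 27 51
f 55 51 19
f 58 51 55
f 27 53 52
f 53 24 40
f 52 40 23
f 53 40 52
f 24 39 44
f 39 18 41
f 44 41 25
f 39 41 44
f 20 46 32
f 46 26 47
f 32 47 21
f 46 47 32
f 20 32 30
f 32 21 31
f 30 31 19
f 32 31 30
f 20 30 37
f 30 19 36
f 37 36 23
f 30 36 37
f 20 37 42
f 37 23 43
f 42 43 25
f 37 43 42
f 20 42 46
f 42 25 49
f 46 49 26
f 42 49 46
f 21 47 35
f 47 26 48
f 35 48 22
f 47 48 35
f 19 31 55
f 31 21 56
f 55 56 28
f 31 56 55
f 23 36 52
f 36 19 51
f 52 51 27
f 36 51 52
f 25 43 44
f 43 23 40
f 44 40 24
f 43 40 44
f 26 49 45
f 49 25 41
f 45 41 18
f 49 41 45



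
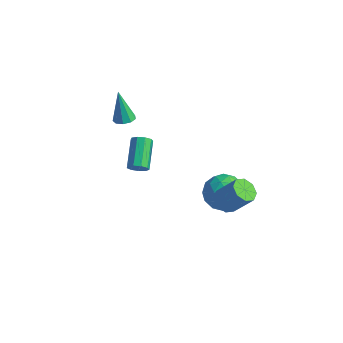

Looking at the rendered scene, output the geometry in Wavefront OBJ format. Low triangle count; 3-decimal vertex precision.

v -3.312 2.715 0.041
v -2.987 2.198 0.195
v -3.868 2.925 1.919
v -2.735 2.546 0.23
v -2.754 2.974 0.177
v -3.034 3.28 0.06
v -3.444 3.322 -0.066
v -3.792 3.08 -0.142
v -3.916 2.667 -0.132
v -3.757 2.277 -0.042
v -3.39 2.092 0.087
v -0.239 -0.053 -0.167
v 0.078 -0.176 0.315
v -0.724 1.19 1.19
v -1.041 1.313 0.707
v 0.276 0.088 0.083
v -0.526 1.455 0.958
v 0.233 0.286 -0.266
v -0.569 1.653 0.609
v -0.031 0.326 -0.569
v -0.832 1.692 0.306
v -0.392 0.188 -0.684
v -1.194 1.554 0.191
v -0.682 -0.063 -0.557
v -1.483 1.303 0.317
v -0.764 -0.31 -0.249
v -1.566 1.057 0.626
v -0.601 -0.436 0.098
v -1.403 0.931 0.973
v -0.269 -0.383 0.321
v -1.07 0.983 1.196
v 1.32 3.803 -3.839
v 1.944 4.476 -3.052
v 2.996 3.104 -4.568
v 3.62 3.777 -3.781
v 2.963 2.841 -3.388
v 1.928 3.273 -2.938
v 3.012 4.307 -4.682
v 1.977 4.739 -4.232
v 2.99 4.788 -3.573
v 2.959 3.882 -2.773
v 1.981 3.698 -4.847
v 1.95 2.792 -4.047
v 1.485 4.201 -3.382
v 3.455 3.379 -4.238
v 3.069 2.829 -4.008
v 3.436 3.224 -3.545
v 1.475 3.493 -3.315
v 1.842 3.889 -2.852
v 2.441 2.928 -3.049
v 3.098 3.691 -4.768
v 3.465 4.087 -4.305
v 1.504 4.356 -4.075
v 1.871 4.751 -3.612
v 2.499 4.652 -4.571
v 2.466 4.78 -3.225
v 3.451 4.369 -3.653
v 3.094 4.681 -4.183
v 2.486 4.935 -3.919
v 2.448 4.247 -2.755
v 3.433 3.836 -3.183
v 3.047 3.286 -2.953
v 2.439 3.54 -2.688
v 3.063 4.431 -3.061
v 1.507 3.744 -4.437
v 2.492 3.333 -4.865
v 2.501 4.04 -4.932
v 1.893 4.294 -4.667
v 1.489 3.211 -3.967
v 2.474 2.8 -4.395
v 2.454 2.645 -3.701
v 1.846 2.899 -3.437
v 1.877 3.149 -4.559
v 3.245 2.819 -3.273
v 3.872 2.739 -3.713
v 4.862 3.101 -2.367
v 4.235 3.181 -1.927
v 3.667 3.292 -3.711
v 4.657 3.653 -2.364
v 3.215 3.568 -3.452
v 4.205 3.929 -2.106
v 2.78 3.405 -3.089
v 3.771 3.767 -1.742
v 2.618 2.899 -2.833
v 3.608 3.261 -1.487
v 2.823 2.347 -2.836
v 3.813 2.708 -1.489
v 3.275 2.071 -3.094
v 4.265 2.432 -1.748
v 3.709 2.233 -3.458
v 4.7 2.595 -2.111
f 2 1 4
f 2 4 3
f 4 1 5
f 4 5 3
f 5 1 6
f 5 6 3
f 6 1 7
f 6 7 3
f 7 1 8
f 7 8 3
f 8 1 9
f 8 9 3
f 9 1 10
f 9 10 3
f 10 1 11
f 10 11 3
f 11 1 2
f 11 2 3
f 13 12 16
f 13 16 14
f 14 16 17
f 14 17 15
f 16 12 18
f 16 18 17
f 17 18 19
f 17 19 15
f 18 12 20
f 18 20 19
f 19 20 21
f 19 21 15
f 20 12 22
f 20 22 21
f 21 22 23
f 21 23 15
f 22 12 24
f 22 24 23
f 23 24 25
f 23 25 15
f 24 12 26
f 24 26 25
f 25 26 27
f 25 27 15
f 26 12 28
f 26 28 27
f 27 28 29
f 27 29 15
f 28 12 30
f 28 30 29
f 29 30 31
f 29 31 15
f 30 12 13
f 30 13 31
f 31 13 14
f 31 14 15
f 32 69 48
f 69 43 72
f 48 72 37
f 69 72 48
f 32 48 44
f 48 37 49
f 44 49 33
f 48 49 44
f 32 44 53
f 44 33 54
f 53 54 39
f 44 54 53
f 32 53 65
f 53 39 68
f 65 68 42
f 53 68 65
f 32 65 69
f 65 42 73
f 69 73 43
f 65 73 69
f 33 49 60
f 49 37 63
f 60 63 41
f 49 63 60
f 37 72 50
f 72 43 71
f 50 71 36
f 72 71 50
f 43 73 70
f 73 42 66
f 70 66 34
f 73 66 70
f 42 68 67
f 68 39 55
f 67 55 38
f 68 55 67
f 39 54 59
f 54 33 56
f 59 56 40
f 54 56 59
f 35 61 47
f 61 41 62
f 47 62 36
f 61 62 47
f 35 47 45
f 47 36 46
f 45 46 34
f 47 46 45
f 35 45 52
f 45 34 51
f 52 51 38
f 45 51 52
f 35 52 57
f 52 38 58
f 57 58 40
f 52 58 57
f 35 57 61
f 57 40 64
f 61 64 41
f 57 64 61
f 36 62 50
f 62 41 63
f 50 63 37
f 62 63 50
f 34 46 70
f 46 36 71
f 70 71 43
f 46 71 70
f 38 51 67
f 51 34 66
f 67 66 42
f 51 66 67
f 40 58 59
f 58 38 55
f 59 55 39
f 58 55 59
f 41 64 60
f 64 40 56
f 60 56 33
f 64 56 60
f 75 74 78
f 75 78 76
f 76 78 79
f 76 79 77
f 78 74 80
f 78 80 79
f 79 80 81
f 79 81 77
f 80 74 82
f 80 82 81
f 81 82 83
f 81 83 77
f 82 74 84
f 82 84 83
f 83 84 85
f 83 85 77
f 84 74 86
f 84 86 85
f 85 86 87
f 85 87 77
f 86 74 88
f 86 88 87
f 87 88 89
f 87 89 77
f 88 74 90
f 88 90 89
f 89 90 91
f 89 91 77
f 90 74 75
f 90 75 91
f 91 75 76
f 91 76 77



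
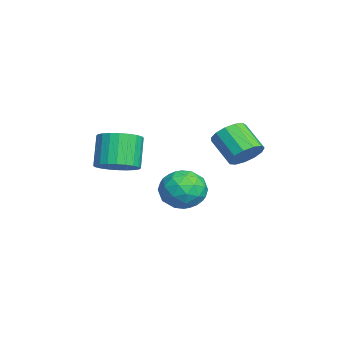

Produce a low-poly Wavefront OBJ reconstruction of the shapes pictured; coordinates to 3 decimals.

v 1.154 4.019 1.661
v 1.778 3.853 2.166
v 0.85 3.154 3.083
v 0.226 3.321 2.579
v 1.606 4.259 2.302
v 0.678 3.561 3.219
v 1.291 4.59 2.234
v 0.363 3.891 3.151
v 0.932 4.739 1.985
v 0.004 4.041 2.902
v 0.643 4.66 1.633
v -0.285 3.961 2.55
v 0.517 4.377 1.29
v -0.411 3.679 2.207
v 0.593 3.981 1.065
v -0.335 3.283 1.982
v 0.847 3.597 1.029
v -0.081 2.898 1.946
v 1.199 3.347 1.194
v 0.271 2.648 2.112
v 1.536 3.31 1.508
v 0.608 2.612 2.425
v 1.752 3.499 1.87
v 0.824 2.8 2.787
v -3.445 2.56 -2.63
v -2.804 1.722 -2.182
v -4.936 1.458 -2.558
v -4.295 0.62 -2.11
v -4.519 1.561 -1.495
v -3.598 2.241 -1.539
v -4.142 0.939 -3.201
v -3.221 1.619 -3.245
v -3.235 0.72 -2.535
v -3.468 1.104 -1.481
v -4.272 2.076 -3.259
v -4.505 2.46 -2.205
v -2.994 2.237 -2.412
v -4.746 0.943 -2.328
v -4.878 1.495 -1.966
v -4.501 1.003 -1.703
v -3.461 2.543 -2.034
v -3.084 2.05 -1.771
v -4.092 1.955 -1.367
v -4.656 1.13 -2.969
v -4.279 0.637 -2.706
v -3.239 2.177 -3.037
v -2.862 1.685 -2.774
v -3.648 1.225 -3.373
v -2.87 1.156 -2.357
v -3.746 0.508 -2.315
v -3.656 0.696 -2.955
v -3.115 1.096 -2.981
v -3.007 1.382 -1.737
v -3.883 0.734 -1.695
v -4.015 1.287 -1.333
v -3.474 1.687 -1.359
v -3.26 0.793 -1.945
v -3.857 2.446 -3.045
v -4.733 1.798 -3.003
v -4.266 1.493 -3.381
v -3.725 1.893 -3.407
v -3.994 2.672 -2.425
v -4.87 2.024 -2.383
v -4.625 2.084 -1.759
v -4.084 2.484 -1.785
v -4.48 2.387 -2.795
v -3.264 -1.221 -0.757
v -2.403 -1.227 -0.228
v -3.296 -1.105 1.226
v -4.156 -1.099 0.697
v -2.452 -0.841 -0.291
v -3.345 -0.719 1.163
v -2.625 -0.513 -0.424
v -3.517 -0.391 1.029
v -2.895 -0.293 -0.608
v -3.787 -0.17 0.845
v -3.221 -0.214 -0.815
v -4.113 -0.091 0.638
v -3.553 -0.288 -1.013
v -4.446 -0.166 0.44
v -3.842 -0.505 -1.172
v -4.734 -0.382 0.282
v -4.042 -0.83 -1.268
v -4.935 -0.708 0.186
v -4.124 -1.215 -1.286
v -5.017 -1.093 0.168
v -4.075 -1.601 -1.223
v -4.968 -1.479 0.231
v -3.903 -1.929 -1.089
v -4.795 -1.807 0.364
v -3.633 -2.15 -0.905
v -4.525 -2.027 0.548
v -3.307 -2.229 -0.698
v -4.199 -2.106 0.755
v -2.974 -2.154 -0.5
v -3.867 -2.032 0.953
v -2.686 -1.938 -0.342
v -3.578 -1.815 1.112
v -2.485 -1.612 -0.246
v -3.378 -1.49 1.208
f 2 1 5
f 2 5 3
f 3 5 6
f 3 6 4
f 5 1 7
f 5 7 6
f 6 7 8
f 6 8 4
f 7 1 9
f 7 9 8
f 8 9 10
f 8 10 4
f 9 1 11
f 9 11 10
f 10 11 12
f 10 12 4
f 11 1 13
f 11 13 12
f 12 13 14
f 12 14 4
f 13 1 15
f 13 15 14
f 14 15 16
f 14 16 4
f 15 1 17
f 15 17 16
f 16 17 18
f 16 18 4
f 17 1 19
f 17 19 18
f 18 19 20
f 18 20 4
f 19 1 21
f 19 21 20
f 20 21 22
f 20 22 4
f 21 1 23
f 21 23 22
f 22 23 24
f 22 24 4
f 23 1 2
f 23 2 24
f 24 2 3
f 24 3 4
f 25 62 41
f 62 36 65
f 41 65 30
f 62 65 41
f 25 41 37
f 41 30 42
f 37 42 26
f 41 42 37
f 25 37 46
f 37 26 47
f 46 47 32
f 37 47 46
f 25 46 58
f 46 32 61
f 58 61 35
f 46 61 58
f 25 58 62
f 58 35 66
f 62 66 36
f 58 66 62
f 26 42 53
f 42 30 56
f 53 56 34
f 42 56 53
f 30 65 43
f 65 36 64
f 43 64 29
f 65 64 43
f 36 66 63
f 66 35 59
f 63 59 27
f 66 59 63
f 35 61 60
f 61 32 48
f 60 48 31
f 61 48 60
f 32 47 52
f 47 26 49
f 52 49 33
f 47 49 52
f 28 54 40
f 54 34 55
f 40 55 29
f 54 55 40
f 28 40 38
f 40 29 39
f 38 39 27
f 40 39 38
f 28 38 45
f 38 27 44
f 45 44 31
f 38 44 45
f 28 45 50
f 45 31 51
f 50 51 33
f 45 51 50
f 28 50 54
f 50 33 57
f 54 57 34
f 50 57 54
f 29 55 43
f 55 34 56
f 43 56 30
f 55 56 43
f 27 39 63
f 39 29 64
f 63 64 36
f 39 64 63
f 31 44 60
f 44 27 59
f 60 59 35
f 44 59 60
f 33 51 52
f 51 31 48
f 52 48 32
f 51 48 52
f 34 57 53
f 57 33 49
f 53 49 26
f 57 49 53
f 68 67 71
f 68 71 69
f 69 71 72
f 69 72 70
f 71 67 73
f 71 73 72
f 72 73 74
f 72 74 70
f 73 67 75
f 73 75 74
f 74 75 76
f 74 76 70
f 75 67 77
f 75 77 76
f 76 77 78
f 76 78 70
f 77 67 79
f 77 79 78
f 78 79 80
f 78 80 70
f 79 67 81
f 79 81 80
f 80 81 82
f 80 82 70
f 81 67 83
f 81 83 82
f 82 83 84
f 82 84 70
f 83 67 85
f 83 85 84
f 84 85 86
f 84 86 70
f 85 67 87
f 85 87 86
f 86 87 88
f 86 88 70
f 87 67 89
f 87 89 88
f 88 89 90
f 88 90 70
f 89 67 91
f 89 91 90
f 90 91 92
f 90 92 70
f 91 67 93
f 91 93 92
f 92 93 94
f 92 94 70
f 93 67 95
f 93 95 94
f 94 95 96
f 94 96 70
f 95 67 97
f 95 97 96
f 96 97 98
f 96 98 70
f 97 67 99
f 97 99 98
f 98 99 100
f 98 100 70
f 99 67 68
f 99 68 100
f 100 68 69
f 100 69 70



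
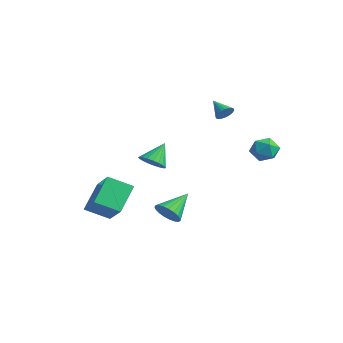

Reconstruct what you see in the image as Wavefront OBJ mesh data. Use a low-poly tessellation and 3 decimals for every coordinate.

v 4.016 2.615 0.357
v 4.639 2.077 0.705
v 3.061 2.143 1.335
v 3.684 1.605 1.683
v 3.757 2.491 1.774
v 4.347 2.783 1.17
v 3.353 1.437 0.87
v 3.943 1.729 0.266
v 4.229 1.349 1.022
v 4.479 2.001 1.581
v 3.221 2.219 0.459
v 3.471 2.871 1.018
v 0.869 1.486 2.956
v 1.209 1.497 3.438
v -0.129 1.354 3.664
v 1.161 1.72 3.411
v 1.068 1.908 3.316
v 0.945 2.032 3.165
v 0.811 2.072 2.983
v 0.685 2.023 2.797
v 0.587 1.892 2.635
v 0.532 1.7 2.521
v 0.528 1.474 2.474
v 0.576 1.251 2.501
v 0.669 1.063 2.596
v 0.792 0.939 2.746
v 0.926 0.899 2.929
v 1.052 0.948 3.115
v 1.15 1.079 3.277
v 1.205 1.272 3.39
v -4.504 -3.559 -3.142
v -2.71 -3.869 -1.924
v -3.784 -2.298 -3.882
v -1.99 -2.608 -2.664
v -3.75 -4.832 -4.576
v -1.956 -5.142 -3.358
v -3.03 -3.571 -5.316
v -1.236 -3.881 -4.098
v 2.692 -4.177 0.849
v 3.092 -3.589 0.461
v 2.448 -3.243 2.011
v 2.776 -3.541 0.355
v 2.446 -3.602 0.335
v 2.158 -3.763 0.404
v 1.962 -3.995 0.549
v 1.893 -4.259 0.747
v 1.962 -4.509 0.962
v 2.157 -4.701 1.158
v 2.445 -4.803 1.301
v 2.775 -4.796 1.365
v 3.092 -4.683 1.34
v 3.339 -4.482 1.231
v 3.474 -4.228 1.055
v 3.474 -3.966 0.844
v 3.339 -3.74 0.634
v 0.926 -2.192 -3.846
v 1.191 -2.625 -3.14
v 0.554 -0.668 -2.774
v 1.498 -2.47 -3.253
v 1.706 -2.268 -3.468
v 1.779 -2.052 -3.749
v 1.705 -1.86 -4.047
v 1.496 -1.726 -4.31
v 1.189 -1.672 -4.493
v 0.836 -1.708 -4.564
v 0.498 -1.828 -4.511
v 0.235 -2.011 -4.343
v 0.091 -2.224 -4.089
v 0.092 -2.433 -3.793
v 0.236 -2.599 -3.507
v 0.5 -2.695 -3.279
v 0.838 -2.704 -3.149
f 1 12 6
f 1 6 2
f 1 2 8
f 1 8 11
f 1 11 12
f 2 6 10
f 6 12 5
f 12 11 3
f 11 8 7
f 8 2 9
f 4 10 5
f 4 5 3
f 4 3 7
f 4 7 9
f 4 9 10
f 5 10 6
f 3 5 12
f 7 3 11
f 9 7 8
f 10 9 2
f 14 13 16
f 14 16 15
f 16 13 17
f 16 17 15
f 17 13 18
f 17 18 15
f 18 13 19
f 18 19 15
f 19 13 20
f 19 20 15
f 20 13 21
f 20 21 15
f 21 13 22
f 21 22 15
f 22 13 23
f 22 23 15
f 23 13 24
f 23 24 15
f 24 13 25
f 24 25 15
f 25 13 26
f 25 26 15
f 26 13 27
f 26 27 15
f 27 13 28
f 27 28 15
f 28 13 29
f 28 29 15
f 29 13 30
f 29 30 15
f 30 13 14
f 30 14 15
f 32 34 31
f 35 32 31
f 31 34 33
f 33 35 31
f 32 38 34
f 36 32 35
f 36 38 32
f 34 38 33
f 37 35 33
f 33 38 37
f 37 36 35
f 38 36 37
f 40 39 42
f 40 42 41
f 42 39 43
f 42 43 41
f 43 39 44
f 43 44 41
f 44 39 45
f 44 45 41
f 45 39 46
f 45 46 41
f 46 39 47
f 46 47 41
f 47 39 48
f 47 48 41
f 48 39 49
f 48 49 41
f 49 39 50
f 49 50 41
f 50 39 51
f 50 51 41
f 51 39 52
f 51 52 41
f 52 39 53
f 52 53 41
f 53 39 54
f 53 54 41
f 54 39 55
f 54 55 41
f 55 39 40
f 55 40 41
f 57 56 59
f 57 59 58
f 59 56 60
f 59 60 58
f 60 56 61
f 60 61 58
f 61 56 62
f 61 62 58
f 62 56 63
f 62 63 58
f 63 56 64
f 63 64 58
f 64 56 65
f 64 65 58
f 65 56 66
f 65 66 58
f 66 56 67
f 66 67 58
f 67 56 68
f 67 68 58
f 68 56 69
f 68 69 58
f 69 56 70
f 69 70 58
f 70 56 71
f 70 71 58
f 71 56 72
f 71 72 58
f 72 56 57
f 72 57 58



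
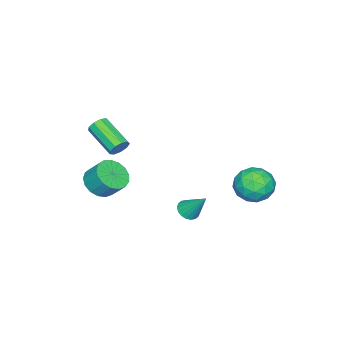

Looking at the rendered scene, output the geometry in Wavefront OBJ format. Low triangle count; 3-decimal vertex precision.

v 2.075 -1.4 3.396
v 2.492 -1.714 3.1
v 1.862 -3.353 3.947
v 1.445 -3.04 4.244
v 2.642 -1.586 3.459
v 2.012 -3.225 4.307
v 2.527 -1.371 3.789
v 1.897 -3.01 4.637
v 2.201 -1.17 3.935
v 1.571 -2.809 4.783
v 1.815 -1.077 3.829
v 1.185 -2.716 4.677
v 1.551 -1.135 3.52
v 0.921 -2.774 4.368
v 1.533 -1.318 3.153
v 0.903 -2.957 4.001
v 1.768 -1.539 2.9
v 1.138 -3.178 3.748
v 2.146 -1.696 2.879
v 1.516 -3.335 3.726
v 3.174 -1.904 1.34
v 3.644 -1.281 0.764
v 3.676 -0.473 1.664
v 3.206 -1.096 2.24
v 3.196 -1.183 0.692
v 3.229 -0.375 1.592
v 2.743 -1.25 0.768
v 2.775 -0.442 1.668
v 2.389 -1.466 0.975
v 2.421 -0.658 1.875
v 2.214 -1.783 1.266
v 2.247 -0.975 2.166
v 2.259 -2.128 1.574
v 2.292 -1.32 2.474
v 2.514 -2.421 1.828
v 2.547 -1.613 2.728
v 2.92 -2.596 1.971
v 2.953 -1.788 2.871
v 3.384 -2.612 1.968
v 3.417 -1.804 2.868
v 3.8 -2.466 1.822
v 3.832 -1.658 2.722
v 4.072 -2.192 1.566
v 4.105 -1.383 2.466
v 4.139 -1.851 1.257
v 4.171 -1.043 2.157
v 3.984 -1.522 0.968
v 4.017 -0.714 1.868
v -4.179 3.474 -1.195
v -3.288 4.062 -1.693
v -2.992 2.798 0.133
v -2.101 3.386 -0.365
v -2.962 3.974 0.183
v -3.695 4.392 -0.638
v -2.585 2.468 -0.922
v -3.318 2.886 -1.743
v -2.303 3.44 -1.524
v -2.536 4.371 -0.841
v -3.744 2.489 -0.719
v -3.977 3.42 -0.036
v -3.838 3.828 -1.561
v -2.442 3.032 0.001
v -2.948 3.378 0.322
v -2.424 3.724 0.03
v -4.077 4.022 -0.941
v -3.553 4.367 -1.233
v -3.362 4.315 -0.131
v -2.727 2.493 -0.327
v -2.203 2.838 -0.619
v -3.856 3.136 -1.59
v -3.332 3.482 -1.882
v -2.918 2.545 -1.429
v -2.735 3.807 -1.754
v -2.037 3.41 -0.973
v -2.321 2.87 -1.301
v -2.753 3.116 -1.783
v -2.872 4.355 -1.352
v -2.174 3.957 -0.572
v -2.68 4.303 -0.25
v -3.111 4.549 -0.732
v -2.292 3.989 -1.253
v -4.106 2.903 -0.988
v -3.408 2.505 -0.208
v -3.169 2.311 -0.828
v -3.6 2.557 -1.31
v -4.243 3.45 -0.587
v -3.545 3.053 0.194
v -3.527 3.744 0.223
v -3.959 3.99 -0.259
v -3.988 2.871 -0.307
v 0.186 1.442 -1.372
v 0.844 1.404 -1.413
v 0.334 2.538 -0.028
v 0.781 1.63 -1.59
v 0.599 1.818 -1.724
v 0.336 1.932 -1.788
v 0.044 1.949 -1.77
v -0.221 1.866 -1.673
v -0.404 1.699 -1.516
v -0.471 1.48 -1.331
v -0.408 1.255 -1.154
v -0.227 1.066 -1.02
v 0.036 0.952 -0.956
v 0.329 0.935 -0.974
v 0.594 1.019 -1.071
v 0.777 1.186 -1.228
f 2 1 5
f 2 5 3
f 3 5 6
f 3 6 4
f 5 1 7
f 5 7 6
f 6 7 8
f 6 8 4
f 7 1 9
f 7 9 8
f 8 9 10
f 8 10 4
f 9 1 11
f 9 11 10
f 10 11 12
f 10 12 4
f 11 1 13
f 11 13 12
f 12 13 14
f 12 14 4
f 13 1 15
f 13 15 14
f 14 15 16
f 14 16 4
f 15 1 17
f 15 17 16
f 16 17 18
f 16 18 4
f 17 1 19
f 17 19 18
f 18 19 20
f 18 20 4
f 19 1 2
f 19 2 20
f 20 2 3
f 20 3 4
f 22 21 25
f 22 25 23
f 23 25 26
f 23 26 24
f 25 21 27
f 25 27 26
f 26 27 28
f 26 28 24
f 27 21 29
f 27 29 28
f 28 29 30
f 28 30 24
f 29 21 31
f 29 31 30
f 30 31 32
f 30 32 24
f 31 21 33
f 31 33 32
f 32 33 34
f 32 34 24
f 33 21 35
f 33 35 34
f 34 35 36
f 34 36 24
f 35 21 37
f 35 37 36
f 36 37 38
f 36 38 24
f 37 21 39
f 37 39 38
f 38 39 40
f 38 40 24
f 39 21 41
f 39 41 40
f 40 41 42
f 40 42 24
f 41 21 43
f 41 43 42
f 42 43 44
f 42 44 24
f 43 21 45
f 43 45 44
f 44 45 46
f 44 46 24
f 45 21 47
f 45 47 46
f 46 47 48
f 46 48 24
f 47 21 22
f 47 22 48
f 48 22 23
f 48 23 24
f 49 86 65
f 86 60 89
f 65 89 54
f 86 89 65
f 49 65 61
f 65 54 66
f 61 66 50
f 65 66 61
f 49 61 70
f 61 50 71
f 70 71 56
f 61 71 70
f 49 70 82
f 70 56 85
f 82 85 59
f 70 85 82
f 49 82 86
f 82 59 90
f 86 90 60
f 82 90 86
f 50 66 77
f 66 54 80
f 77 80 58
f 66 80 77
f 54 89 67
f 89 60 88
f 67 88 53
f 89 88 67
f 60 90 87
f 90 59 83
f 87 83 51
f 90 83 87
f 59 85 84
f 85 56 72
f 84 72 55
f 85 72 84
f 56 71 76
f 71 50 73
f 76 73 57
f 71 73 76
f 52 78 64
f 78 58 79
f 64 79 53
f 78 79 64
f 52 64 62
f 64 53 63
f 62 63 51
f 64 63 62
f 52 62 69
f 62 51 68
f 69 68 55
f 62 68 69
f 52 69 74
f 69 55 75
f 74 75 57
f 69 75 74
f 52 74 78
f 74 57 81
f 78 81 58
f 74 81 78
f 53 79 67
f 79 58 80
f 67 80 54
f 79 80 67
f 51 63 87
f 63 53 88
f 87 88 60
f 63 88 87
f 55 68 84
f 68 51 83
f 84 83 59
f 68 83 84
f 57 75 76
f 75 55 72
f 76 72 56
f 75 72 76
f 58 81 77
f 81 57 73
f 77 73 50
f 81 73 77
f 92 91 94
f 92 94 93
f 94 91 95
f 94 95 93
f 95 91 96
f 95 96 93
f 96 91 97
f 96 97 93
f 97 91 98
f 97 98 93
f 98 91 99
f 98 99 93
f 99 91 100
f 99 100 93
f 100 91 101
f 100 101 93
f 101 91 102
f 101 102 93
f 102 91 103
f 102 103 93
f 103 91 104
f 103 104 93
f 104 91 105
f 104 105 93
f 105 91 106
f 105 106 93
f 106 91 92
f 106 92 93



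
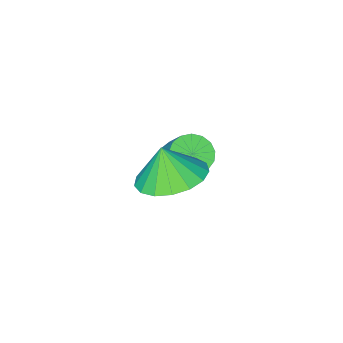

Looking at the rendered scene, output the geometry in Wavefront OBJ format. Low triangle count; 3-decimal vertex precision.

v -2.135 -0.378 -3.684
v -1.69 -0.029 -4.043
v -1.5 0.747 -3.056
v -1.945 0.398 -2.696
v -1.969 0.116 -4.104
v -1.779 0.893 -3.117
v -2.287 0.149 -4.069
v -2.096 0.925 -3.082
v -2.569 0.061 -3.945
v -2.379 0.837 -2.958
v -2.752 -0.128 -3.761
v -2.562 0.648 -2.774
v -2.794 -0.374 -3.56
v -2.603 0.402 -2.573
v -2.684 -0.621 -3.387
v -2.494 0.155 -2.4
v -2.449 -0.812 -3.282
v -2.259 -0.036 -2.294
v -2.142 -0.904 -3.269
v -1.952 -0.128 -2.281
v -1.834 -0.875 -3.351
v -1.644 -0.099 -2.364
v -1.594 -0.733 -3.509
v -1.404 0.043 -2.522
v -1.478 -0.509 -3.707
v -1.288 0.267 -2.72
v -1.513 -0.255 -3.9
v -1.323 0.521 -2.913
v 0.409 2.488 -0.601
v 0.96 1.699 -0.906
v 0.491 2.152 0.421
v 1.289 2.043 -0.819
v 1.415 2.489 -0.683
v 1.312 2.935 -0.527
v 1.001 3.278 -0.389
v 0.555 3.441 -0.3
v 0.075 3.385 -0.279
v -0.328 3.124 -0.333
v -0.563 2.717 -0.448
v -0.575 2.258 -0.598
v -0.361 1.851 -0.749
v 0.029 1.591 -0.866
v 0.506 1.536 -0.923
f 2 1 5
f 2 5 3
f 3 5 6
f 3 6 4
f 5 1 7
f 5 7 6
f 6 7 8
f 6 8 4
f 7 1 9
f 7 9 8
f 8 9 10
f 8 10 4
f 9 1 11
f 9 11 10
f 10 11 12
f 10 12 4
f 11 1 13
f 11 13 12
f 12 13 14
f 12 14 4
f 13 1 15
f 13 15 14
f 14 15 16
f 14 16 4
f 15 1 17
f 15 17 16
f 16 17 18
f 16 18 4
f 17 1 19
f 17 19 18
f 18 19 20
f 18 20 4
f 19 1 21
f 19 21 20
f 20 21 22
f 20 22 4
f 21 1 23
f 21 23 22
f 22 23 24
f 22 24 4
f 23 1 25
f 23 25 24
f 24 25 26
f 24 26 4
f 25 1 27
f 25 27 26
f 26 27 28
f 26 28 4
f 27 1 2
f 27 2 28
f 28 2 3
f 28 3 4
f 30 29 32
f 30 32 31
f 32 29 33
f 32 33 31
f 33 29 34
f 33 34 31
f 34 29 35
f 34 35 31
f 35 29 36
f 35 36 31
f 36 29 37
f 36 37 31
f 37 29 38
f 37 38 31
f 38 29 39
f 38 39 31
f 39 29 40
f 39 40 31
f 40 29 41
f 40 41 31
f 41 29 42
f 41 42 31
f 42 29 43
f 42 43 31
f 43 29 30
f 43 30 31



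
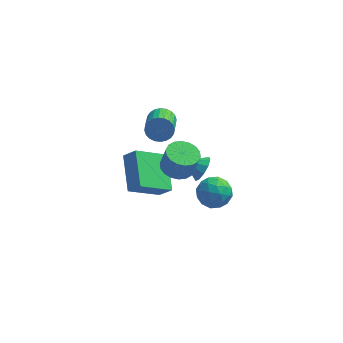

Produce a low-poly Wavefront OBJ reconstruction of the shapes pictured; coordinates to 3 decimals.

v -0.108 1.894 -0.618
v 0.202 1.583 -0.01
v -1.032 1.946 -0.122
v 0.246 2.043 0.026
v 0.156 2.446 -0.185
v -0.036 2.638 -0.561
v -0.255 2.546 -0.959
v -0.418 2.205 -1.227
v -0.463 1.745 -1.262
v -0.372 1.342 -1.052
v -0.181 1.15 -0.676
v 0.038 1.242 -0.278
v -2.207 2.817 2.155
v -1.765 3.067 2.666
v -1.692 1.734 3.256
v -2.133 1.483 2.745
v -2.016 3.106 2.786
v -1.943 1.773 3.376
v -2.296 3.102 2.81
v -2.223 1.768 3.4
v -2.562 3.054 2.734
v -2.489 1.72 3.324
v -2.774 2.969 2.571
v -2.701 1.636 3.161
v -2.9 2.862 2.343
v -2.827 1.529 2.933
v -2.92 2.748 2.088
v -2.847 1.414 2.678
v -2.832 2.644 1.842
v -2.758 1.31 2.432
v -2.648 2.566 1.644
v -2.575 1.233 2.234
v -2.397 2.527 1.524
v -2.324 1.194 2.114
v -2.117 2.532 1.5
v -2.044 1.198 2.09
v -1.851 2.58 1.576
v -1.778 1.246 2.166
v -1.639 2.664 1.739
v -1.566 1.331 2.329
v -1.513 2.771 1.967
v -1.44 1.438 2.557
v -1.493 2.886 2.222
v -1.42 1.552 2.812
v -1.582 2.99 2.468
v -1.508 1.656 3.058
v 0.238 0.264 0.019
v 1.152 0.247 -0.125
v 0.268 -1.187 0.385
v 1.182 -1.204 0.241
v 0.836 -0.736 0.959
v 0.818 0.162 0.733
v 0.602 -1.102 -0.473
v 0.584 -0.204 -0.699
v 1.377 -0.597 -0.43
v 1.521 -0.371 0.456
v -0.101 -0.569 -0.196
v 0.043 -0.343 0.69
v 0.692 0.383 -0.085
v 0.728 -1.323 0.345
v 0.525 -1.048 0.768
v 1.062 -1.058 0.683
v 0.496 0.333 0.42
v 1.033 0.323 0.335
v 0.847 -0.255 0.972
v 0.387 -1.263 -0.075
v 0.924 -1.273 -0.16
v 0.358 0.118 -0.423
v 0.895 0.108 -0.508
v 0.573 -0.685 -0.712
v 1.362 -0.123 -0.349
v 1.38 -0.976 -0.134
v 1.039 -0.916 -0.554
v 1.028 -0.389 -0.687
v 1.447 0.01 0.171
v 1.464 -0.843 0.386
v 1.261 -0.568 0.809
v 1.25 -0.041 0.676
v 1.579 -0.487 -0.008
v -0.044 -0.097 -0.126
v -0.027 -0.95 0.089
v 0.17 -0.899 -0.416
v 0.159 -0.372 -0.549
v 0.04 0.036 0.394
v 0.058 -0.817 0.609
v 0.392 -0.551 0.947
v 0.381 -0.024 0.814
v -0.159 -0.453 0.268
v -3.834 2.226 -3.347
v -4.33 4.125 -2.422
v -2.387 3.175 -4.519
v -2.883 5.074 -3.594
v -3.177 2.066 -2.666
v -3.673 3.965 -1.741
v -1.73 3.015 -3.838
v -2.226 4.914 -2.913
v -1.028 -0.685 2.189
v -0.52 -0.034 2.102
v -0.225 -0.103 3.304
v -0.732 -0.755 3.391
v -0.842 0.124 2.19
v -0.547 0.054 3.392
v -1.201 0.121 2.278
v -0.906 0.052 3.48
v -1.526 -0.041 2.348
v -1.23 -0.11 3.551
v -1.751 -0.331 2.387
v -1.456 -0.4 3.589
v -1.834 -0.691 2.386
v -1.539 -0.76 3.589
v -1.756 -1.05 2.347
v -1.461 -1.119 3.549
v -1.535 -1.337 2.276
v -1.24 -1.406 3.478
v -1.213 -1.494 2.188
v -0.918 -1.564 3.39
v -0.854 -1.492 2.1
v -0.559 -1.561 3.302
v -0.53 -1.33 2.029
v -0.234 -1.399 3.232
v -0.304 -1.04 1.991
v -0.009 -1.109 3.193
v -0.221 -0.68 1.991
v 0.074 -0.749 3.194
v -0.299 -0.321 2.031
v -0.004 -0.39 3.233
f 2 1 4
f 2 4 3
f 4 1 5
f 4 5 3
f 5 1 6
f 5 6 3
f 6 1 7
f 6 7 3
f 7 1 8
f 7 8 3
f 8 1 9
f 8 9 3
f 9 1 10
f 9 10 3
f 10 1 11
f 10 11 3
f 11 1 12
f 11 12 3
f 12 1 2
f 12 2 3
f 14 13 17
f 14 17 15
f 15 17 18
f 15 18 16
f 17 13 19
f 17 19 18
f 18 19 20
f 18 20 16
f 19 13 21
f 19 21 20
f 20 21 22
f 20 22 16
f 21 13 23
f 21 23 22
f 22 23 24
f 22 24 16
f 23 13 25
f 23 25 24
f 24 25 26
f 24 26 16
f 25 13 27
f 25 27 26
f 26 27 28
f 26 28 16
f 27 13 29
f 27 29 28
f 28 29 30
f 28 30 16
f 29 13 31
f 29 31 30
f 30 31 32
f 30 32 16
f 31 13 33
f 31 33 32
f 32 33 34
f 32 34 16
f 33 13 35
f 33 35 34
f 34 35 36
f 34 36 16
f 35 13 37
f 35 37 36
f 36 37 38
f 36 38 16
f 37 13 39
f 37 39 38
f 38 39 40
f 38 40 16
f 39 13 41
f 39 41 40
f 40 41 42
f 40 42 16
f 41 13 43
f 41 43 42
f 42 43 44
f 42 44 16
f 43 13 45
f 43 45 44
f 44 45 46
f 44 46 16
f 45 13 14
f 45 14 46
f 46 14 15
f 46 15 16
f 47 84 63
f 84 58 87
f 63 87 52
f 84 87 63
f 47 63 59
f 63 52 64
f 59 64 48
f 63 64 59
f 47 59 68
f 59 48 69
f 68 69 54
f 59 69 68
f 47 68 80
f 68 54 83
f 80 83 57
f 68 83 80
f 47 80 84
f 80 57 88
f 84 88 58
f 80 88 84
f 48 64 75
f 64 52 78
f 75 78 56
f 64 78 75
f 52 87 65
f 87 58 86
f 65 86 51
f 87 86 65
f 58 88 85
f 88 57 81
f 85 81 49
f 88 81 85
f 57 83 82
f 83 54 70
f 82 70 53
f 83 70 82
f 54 69 74
f 69 48 71
f 74 71 55
f 69 71 74
f 50 76 62
f 76 56 77
f 62 77 51
f 76 77 62
f 50 62 60
f 62 51 61
f 60 61 49
f 62 61 60
f 50 60 67
f 60 49 66
f 67 66 53
f 60 66 67
f 50 67 72
f 67 53 73
f 72 73 55
f 67 73 72
f 50 72 76
f 72 55 79
f 76 79 56
f 72 79 76
f 51 77 65
f 77 56 78
f 65 78 52
f 77 78 65
f 49 61 85
f 61 51 86
f 85 86 58
f 61 86 85
f 53 66 82
f 66 49 81
f 82 81 57
f 66 81 82
f 55 73 74
f 73 53 70
f 74 70 54
f 73 70 74
f 56 79 75
f 79 55 71
f 75 71 48
f 79 71 75
f 90 92 89
f 93 90 89
f 89 92 91
f 91 93 89
f 90 96 92
f 94 90 93
f 94 96 90
f 92 96 91
f 95 93 91
f 91 96 95
f 95 94 93
f 96 94 95
f 98 97 101
f 98 101 99
f 99 101 102
f 99 102 100
f 101 97 103
f 101 103 102
f 102 103 104
f 102 104 100
f 103 97 105
f 103 105 104
f 104 105 106
f 104 106 100
f 105 97 107
f 105 107 106
f 106 107 108
f 106 108 100
f 107 97 109
f 107 109 108
f 108 109 110
f 108 110 100
f 109 97 111
f 109 111 110
f 110 111 112
f 110 112 100
f 111 97 113
f 111 113 112
f 112 113 114
f 112 114 100
f 113 97 115
f 113 115 114
f 114 115 116
f 114 116 100
f 115 97 117
f 115 117 116
f 116 117 118
f 116 118 100
f 117 97 119
f 117 119 118
f 118 119 120
f 118 120 100
f 119 97 121
f 119 121 120
f 120 121 122
f 120 122 100
f 121 97 123
f 121 123 122
f 122 123 124
f 122 124 100
f 123 97 125
f 123 125 124
f 124 125 126
f 124 126 100
f 125 97 98
f 125 98 126
f 126 98 99
f 126 99 100

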